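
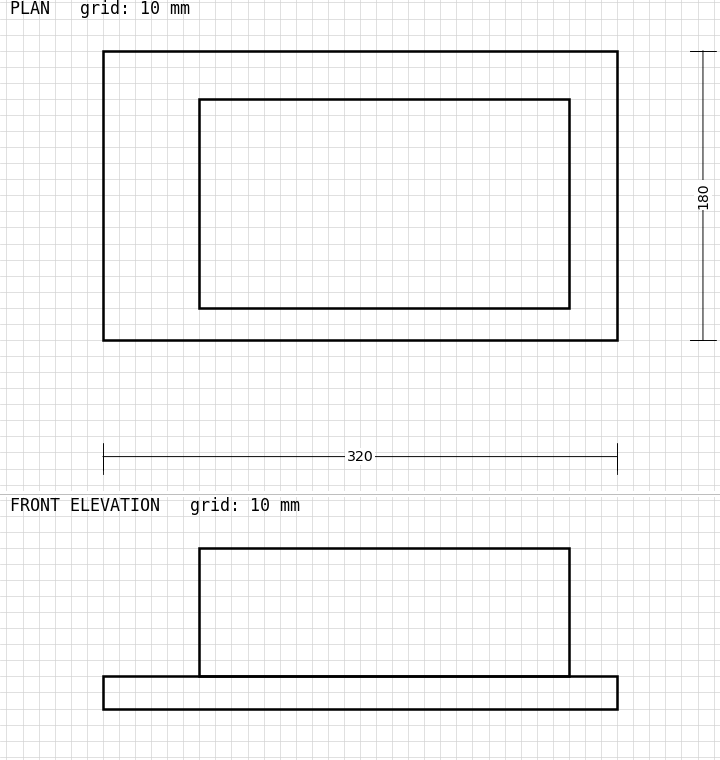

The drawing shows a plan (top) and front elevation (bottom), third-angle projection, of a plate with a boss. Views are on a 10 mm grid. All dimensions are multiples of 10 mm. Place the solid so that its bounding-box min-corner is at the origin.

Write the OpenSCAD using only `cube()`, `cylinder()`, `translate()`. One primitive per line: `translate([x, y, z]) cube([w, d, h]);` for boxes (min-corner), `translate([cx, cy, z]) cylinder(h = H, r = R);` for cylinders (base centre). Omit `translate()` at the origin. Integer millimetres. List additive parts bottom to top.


cube([320, 180, 20]);
translate([60, 20, 20]) cube([230, 130, 80]);


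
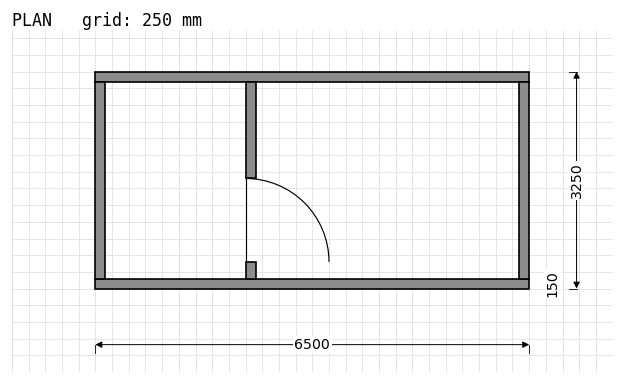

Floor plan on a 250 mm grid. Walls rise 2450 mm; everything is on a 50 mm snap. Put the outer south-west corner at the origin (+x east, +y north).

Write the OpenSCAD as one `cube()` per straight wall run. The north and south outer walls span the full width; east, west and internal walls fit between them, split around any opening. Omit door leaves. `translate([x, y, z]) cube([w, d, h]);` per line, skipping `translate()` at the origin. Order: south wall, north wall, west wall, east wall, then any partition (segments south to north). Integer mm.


cube([6500, 150, 2450]);
translate([0, 3100, 0]) cube([6500, 150, 2450]);
translate([0, 150, 0]) cube([150, 2950, 2450]);
translate([6350, 150, 0]) cube([150, 2950, 2450]);
translate([2250, 150, 0]) cube([150, 250, 2450]);
translate([2250, 1650, 0]) cube([150, 1450, 2450]);


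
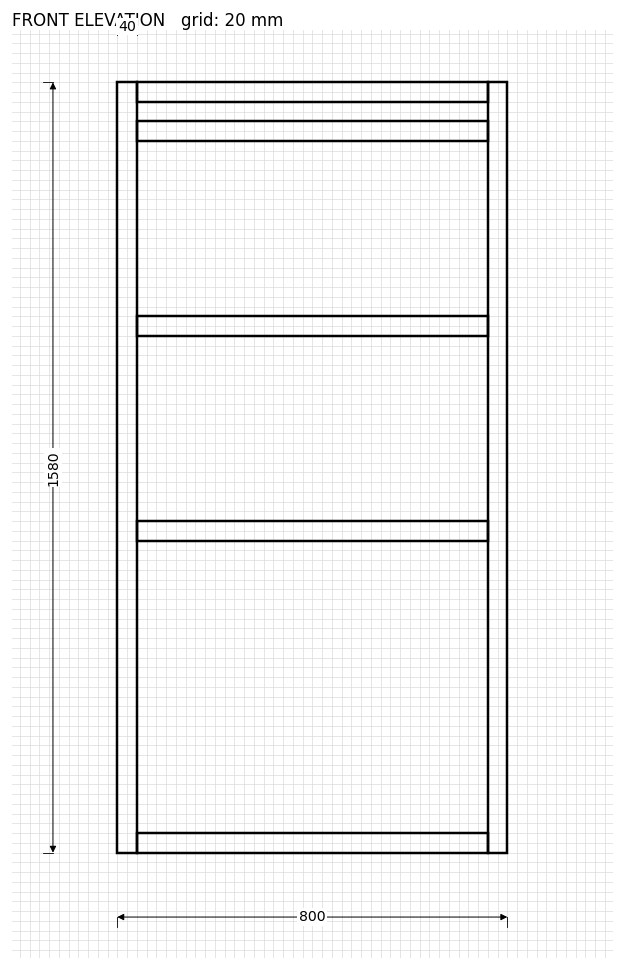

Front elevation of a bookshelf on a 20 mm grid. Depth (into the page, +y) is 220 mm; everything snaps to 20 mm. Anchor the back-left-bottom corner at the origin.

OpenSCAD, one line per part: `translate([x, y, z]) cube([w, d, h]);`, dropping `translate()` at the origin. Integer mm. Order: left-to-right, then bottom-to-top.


cube([40, 220, 1580]);
translate([40, 0, 0]) cube([720, 220, 40]);
translate([40, 0, 640]) cube([720, 220, 40]);
translate([40, 0, 1060]) cube([720, 220, 40]);
translate([40, 0, 1460]) cube([720, 220, 40]);
translate([40, 0, 1540]) cube([720, 220, 40]);
translate([760, 0, 0]) cube([40, 220, 1580]);


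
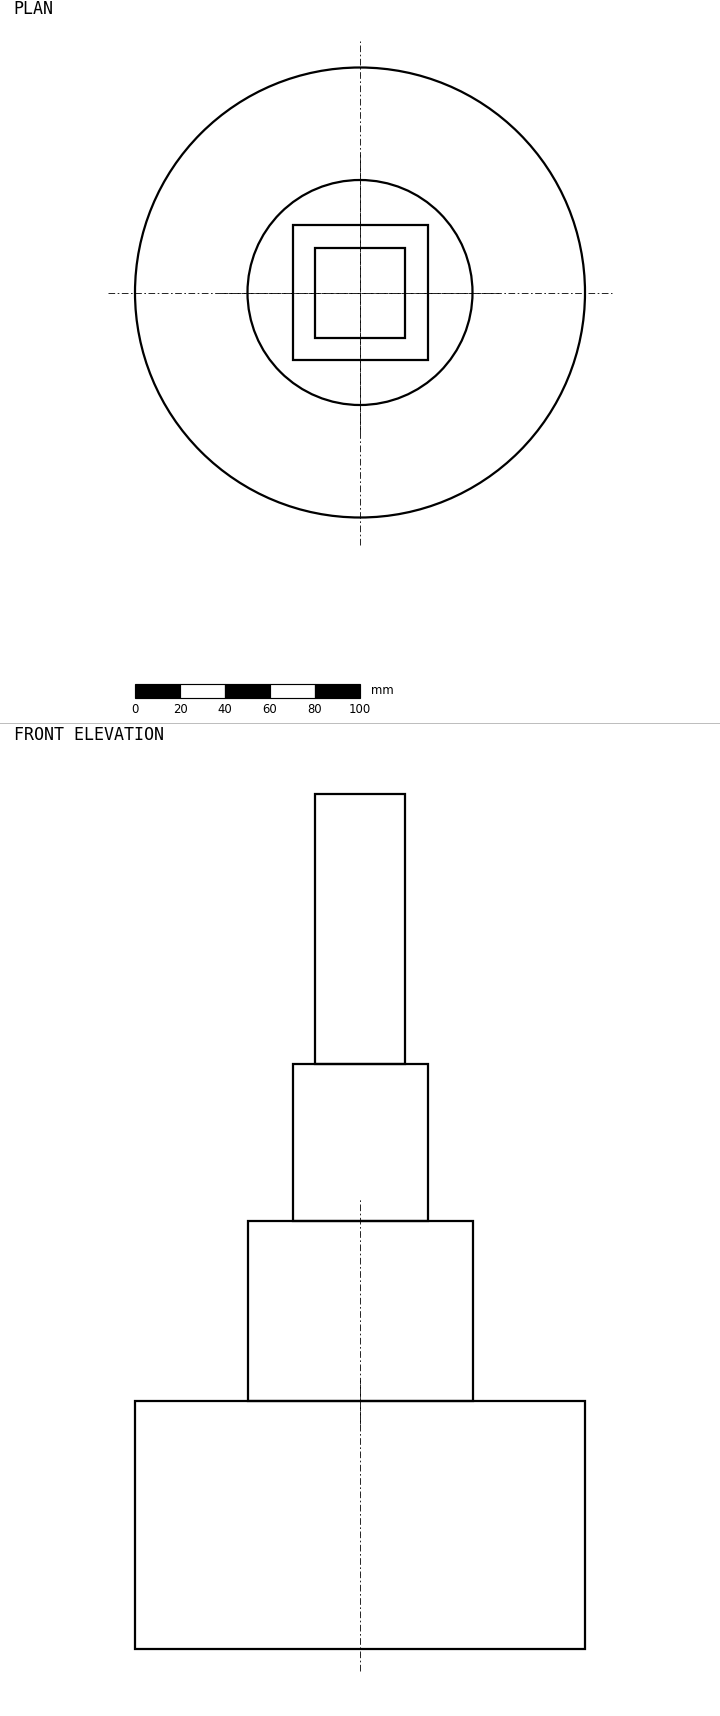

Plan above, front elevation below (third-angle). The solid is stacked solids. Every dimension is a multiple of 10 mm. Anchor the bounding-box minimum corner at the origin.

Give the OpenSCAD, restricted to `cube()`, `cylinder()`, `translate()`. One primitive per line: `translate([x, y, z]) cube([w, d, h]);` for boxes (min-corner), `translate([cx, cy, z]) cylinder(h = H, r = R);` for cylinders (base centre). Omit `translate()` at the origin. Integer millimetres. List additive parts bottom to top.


translate([100, 100, 0]) cylinder(h = 110, r = 100);
translate([100, 100, 110]) cylinder(h = 80, r = 50);
translate([70, 70, 190]) cube([60, 60, 70]);
translate([80, 80, 260]) cube([40, 40, 120]);


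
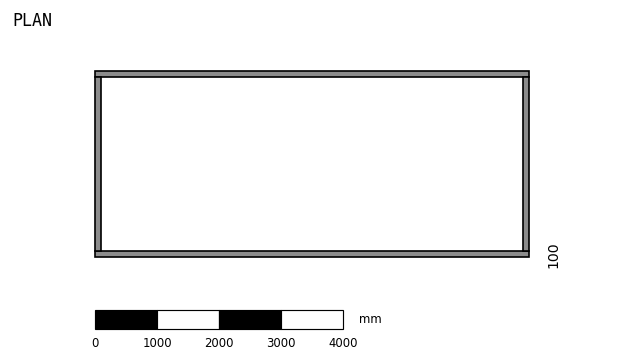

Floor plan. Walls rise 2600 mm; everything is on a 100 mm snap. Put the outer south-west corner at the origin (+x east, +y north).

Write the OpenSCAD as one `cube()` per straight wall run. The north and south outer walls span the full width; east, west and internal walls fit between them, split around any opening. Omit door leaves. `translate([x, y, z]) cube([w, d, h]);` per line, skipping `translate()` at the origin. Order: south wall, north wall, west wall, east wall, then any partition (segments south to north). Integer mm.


cube([7000, 100, 2600]);
translate([0, 2900, 0]) cube([7000, 100, 2600]);
translate([0, 100, 0]) cube([100, 2800, 2600]);
translate([6900, 100, 0]) cube([100, 2800, 2600]);


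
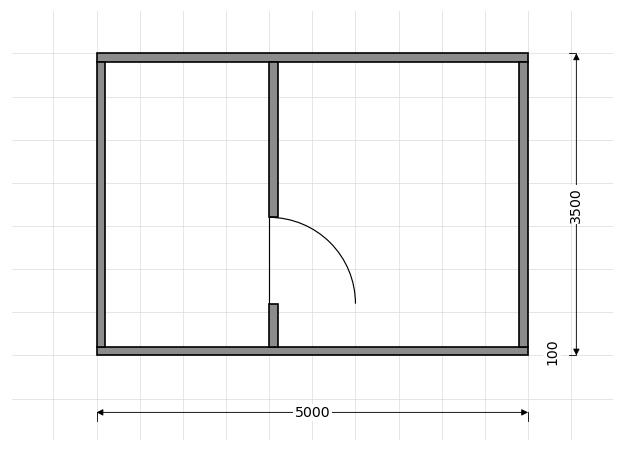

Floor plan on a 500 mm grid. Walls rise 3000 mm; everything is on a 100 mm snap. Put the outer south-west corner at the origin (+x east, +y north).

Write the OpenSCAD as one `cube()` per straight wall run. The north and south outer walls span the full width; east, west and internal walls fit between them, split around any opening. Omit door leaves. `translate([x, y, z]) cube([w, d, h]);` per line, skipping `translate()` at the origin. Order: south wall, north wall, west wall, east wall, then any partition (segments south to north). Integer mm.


cube([5000, 100, 3000]);
translate([0, 3400, 0]) cube([5000, 100, 3000]);
translate([0, 100, 0]) cube([100, 3300, 3000]);
translate([4900, 100, 0]) cube([100, 3300, 3000]);
translate([2000, 100, 0]) cube([100, 500, 3000]);
translate([2000, 1600, 0]) cube([100, 1800, 3000]);


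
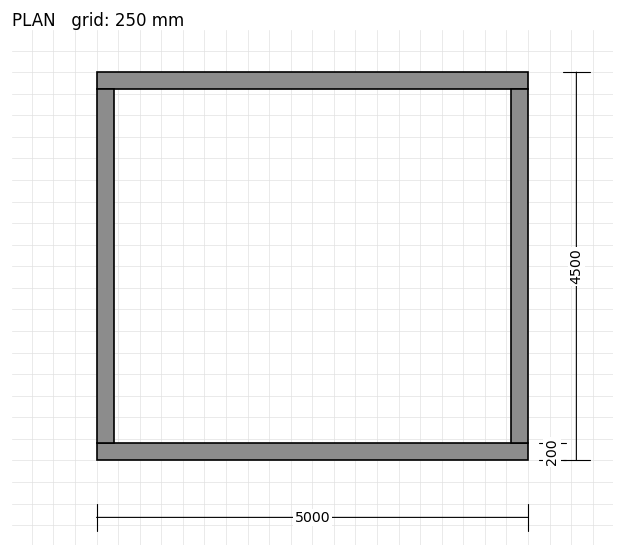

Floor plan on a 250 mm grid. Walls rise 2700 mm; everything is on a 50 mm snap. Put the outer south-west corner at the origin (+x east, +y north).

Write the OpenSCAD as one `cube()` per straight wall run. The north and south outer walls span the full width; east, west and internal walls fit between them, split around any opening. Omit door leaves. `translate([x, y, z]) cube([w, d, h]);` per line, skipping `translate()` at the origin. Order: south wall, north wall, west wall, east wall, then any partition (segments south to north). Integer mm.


cube([5000, 200, 2700]);
translate([0, 4300, 0]) cube([5000, 200, 2700]);
translate([0, 200, 0]) cube([200, 4100, 2700]);
translate([4800, 200, 0]) cube([200, 4100, 2700]);


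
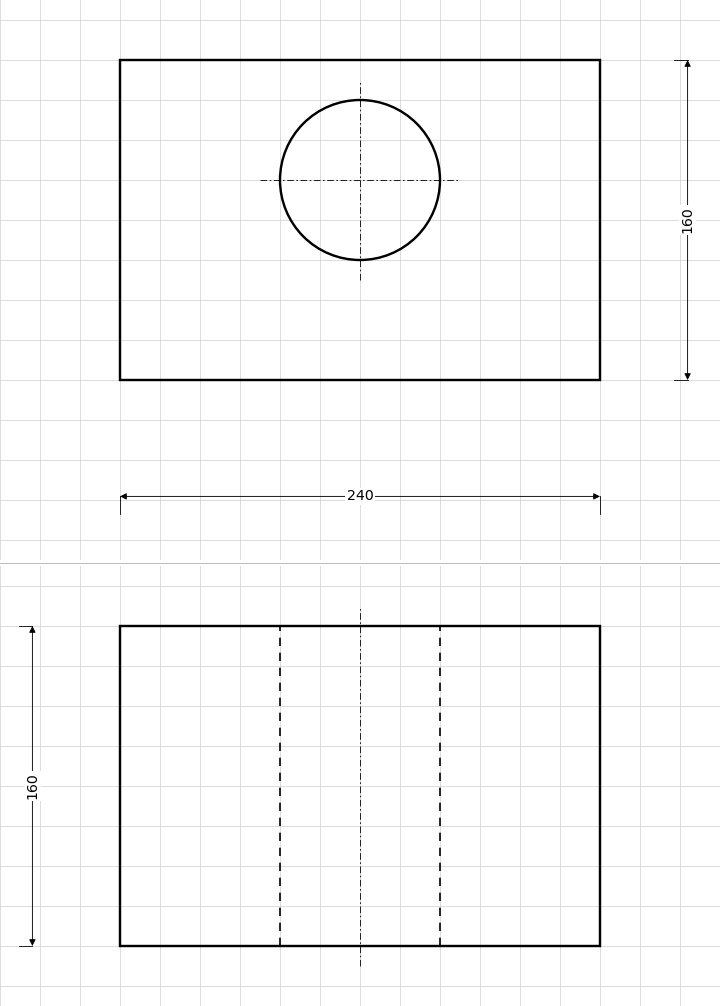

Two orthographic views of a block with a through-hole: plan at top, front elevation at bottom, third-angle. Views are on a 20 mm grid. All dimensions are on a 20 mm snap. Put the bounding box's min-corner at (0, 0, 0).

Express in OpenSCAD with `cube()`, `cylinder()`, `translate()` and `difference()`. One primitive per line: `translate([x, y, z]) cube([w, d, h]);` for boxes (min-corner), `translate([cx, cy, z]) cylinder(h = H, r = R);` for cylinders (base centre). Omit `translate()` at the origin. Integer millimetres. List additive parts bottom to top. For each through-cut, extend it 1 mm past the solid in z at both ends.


difference() {
  cube([240, 160, 160]);
  translate([120, 100, -1]) cylinder(h = 162, r = 40);
}


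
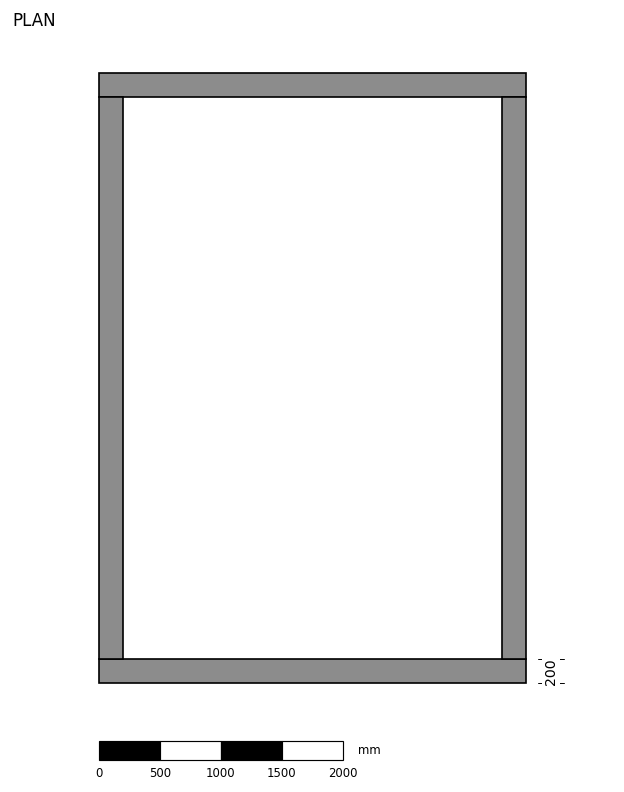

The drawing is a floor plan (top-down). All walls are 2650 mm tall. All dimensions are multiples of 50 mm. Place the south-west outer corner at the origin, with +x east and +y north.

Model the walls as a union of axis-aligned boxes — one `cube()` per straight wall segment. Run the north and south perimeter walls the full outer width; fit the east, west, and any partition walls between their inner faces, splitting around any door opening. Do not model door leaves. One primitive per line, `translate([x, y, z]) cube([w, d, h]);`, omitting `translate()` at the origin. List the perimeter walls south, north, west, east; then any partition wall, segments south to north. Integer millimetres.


cube([3500, 200, 2650]);
translate([0, 4800, 0]) cube([3500, 200, 2650]);
translate([0, 200, 0]) cube([200, 4600, 2650]);
translate([3300, 200, 0]) cube([200, 4600, 2650]);


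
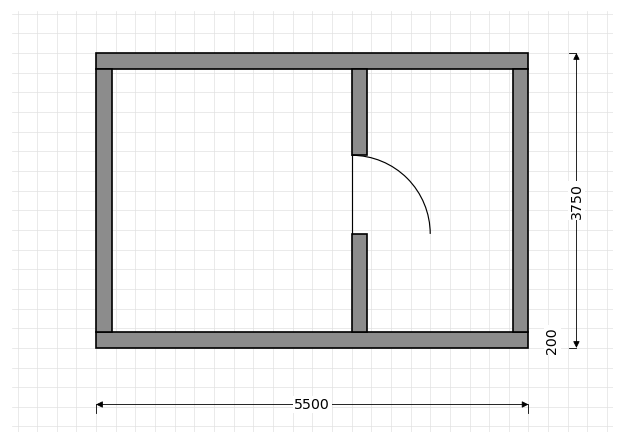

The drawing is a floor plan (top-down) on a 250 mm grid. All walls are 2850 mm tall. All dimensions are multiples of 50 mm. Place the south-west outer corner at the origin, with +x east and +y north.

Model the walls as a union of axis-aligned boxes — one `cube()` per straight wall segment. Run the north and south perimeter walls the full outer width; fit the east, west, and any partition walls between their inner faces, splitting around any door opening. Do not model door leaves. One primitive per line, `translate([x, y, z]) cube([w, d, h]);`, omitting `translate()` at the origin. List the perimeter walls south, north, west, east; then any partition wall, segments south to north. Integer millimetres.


cube([5500, 200, 2850]);
translate([0, 3550, 0]) cube([5500, 200, 2850]);
translate([0, 200, 0]) cube([200, 3350, 2850]);
translate([5300, 200, 0]) cube([200, 3350, 2850]);
translate([3250, 200, 0]) cube([200, 1250, 2850]);
translate([3250, 2450, 0]) cube([200, 1100, 2850]);


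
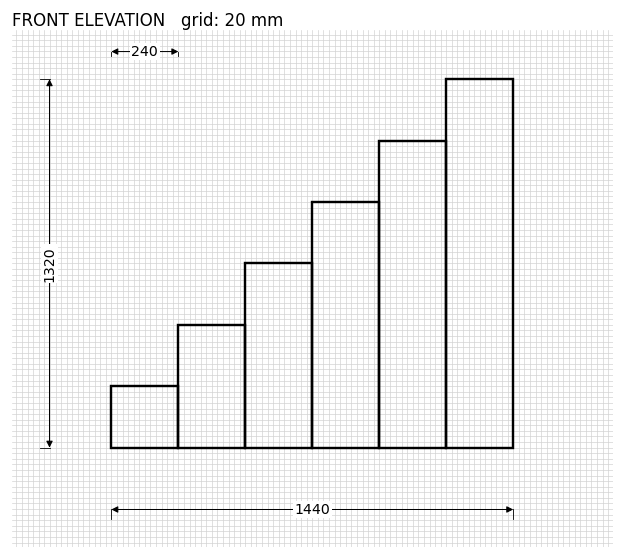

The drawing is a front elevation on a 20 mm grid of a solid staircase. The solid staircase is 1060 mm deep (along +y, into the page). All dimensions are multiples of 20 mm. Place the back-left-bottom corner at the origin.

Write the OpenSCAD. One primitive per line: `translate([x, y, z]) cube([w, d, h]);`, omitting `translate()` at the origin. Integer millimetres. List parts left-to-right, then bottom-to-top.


cube([240, 1060, 220]);
translate([240, 0, 0]) cube([240, 1060, 440]);
translate([480, 0, 0]) cube([240, 1060, 660]);
translate([720, 0, 0]) cube([240, 1060, 880]);
translate([960, 0, 0]) cube([240, 1060, 1100]);
translate([1200, 0, 0]) cube([240, 1060, 1320]);


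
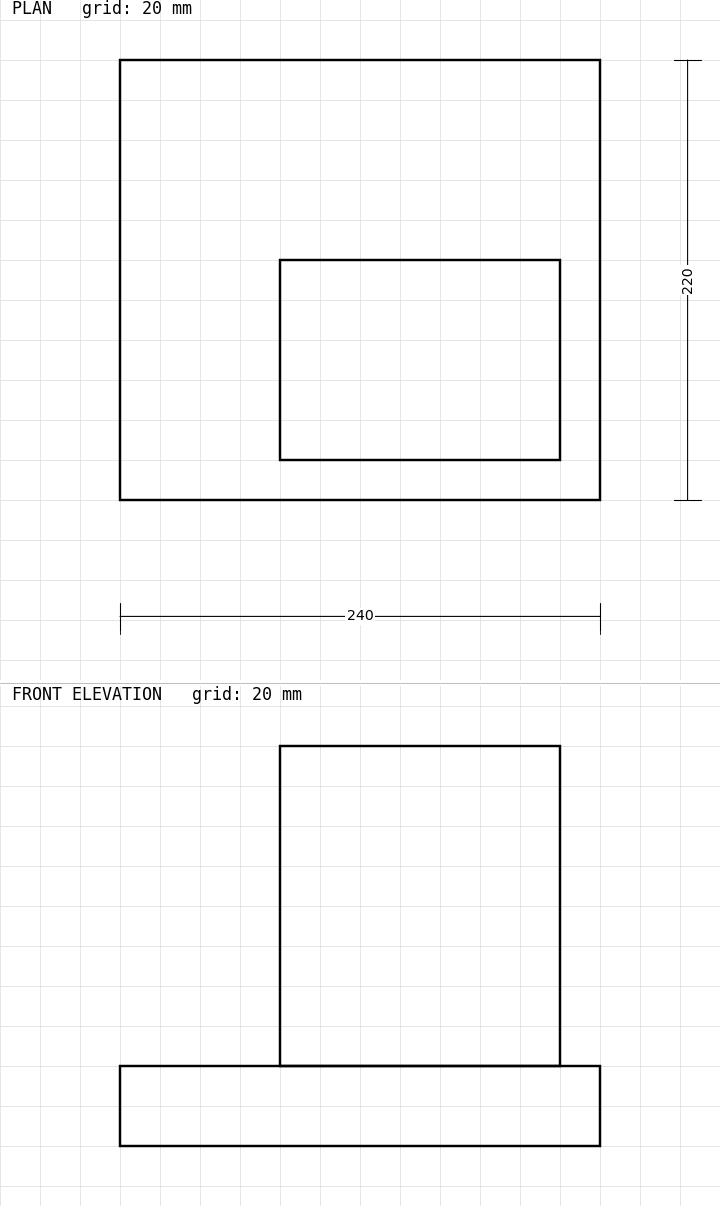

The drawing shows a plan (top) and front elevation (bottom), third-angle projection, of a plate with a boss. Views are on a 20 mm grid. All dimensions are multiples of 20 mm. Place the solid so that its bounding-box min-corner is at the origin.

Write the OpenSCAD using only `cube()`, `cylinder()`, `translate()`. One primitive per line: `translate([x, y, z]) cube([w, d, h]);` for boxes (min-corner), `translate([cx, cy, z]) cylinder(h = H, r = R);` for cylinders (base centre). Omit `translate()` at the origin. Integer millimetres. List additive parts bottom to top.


cube([240, 220, 40]);
translate([80, 20, 40]) cube([140, 100, 160]);


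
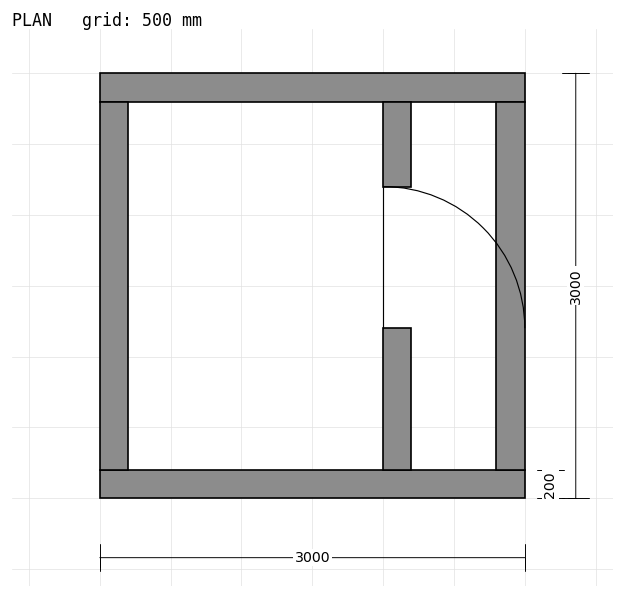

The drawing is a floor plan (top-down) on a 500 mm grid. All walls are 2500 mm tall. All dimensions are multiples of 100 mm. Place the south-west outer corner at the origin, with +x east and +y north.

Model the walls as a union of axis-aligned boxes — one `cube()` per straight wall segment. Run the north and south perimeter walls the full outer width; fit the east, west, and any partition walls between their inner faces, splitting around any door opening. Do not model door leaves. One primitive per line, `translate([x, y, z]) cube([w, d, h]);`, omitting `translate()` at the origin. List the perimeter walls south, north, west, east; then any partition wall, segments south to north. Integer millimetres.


cube([3000, 200, 2500]);
translate([0, 2800, 0]) cube([3000, 200, 2500]);
translate([0, 200, 0]) cube([200, 2600, 2500]);
translate([2800, 200, 0]) cube([200, 2600, 2500]);
translate([2000, 200, 0]) cube([200, 1000, 2500]);
translate([2000, 2200, 0]) cube([200, 600, 2500]);


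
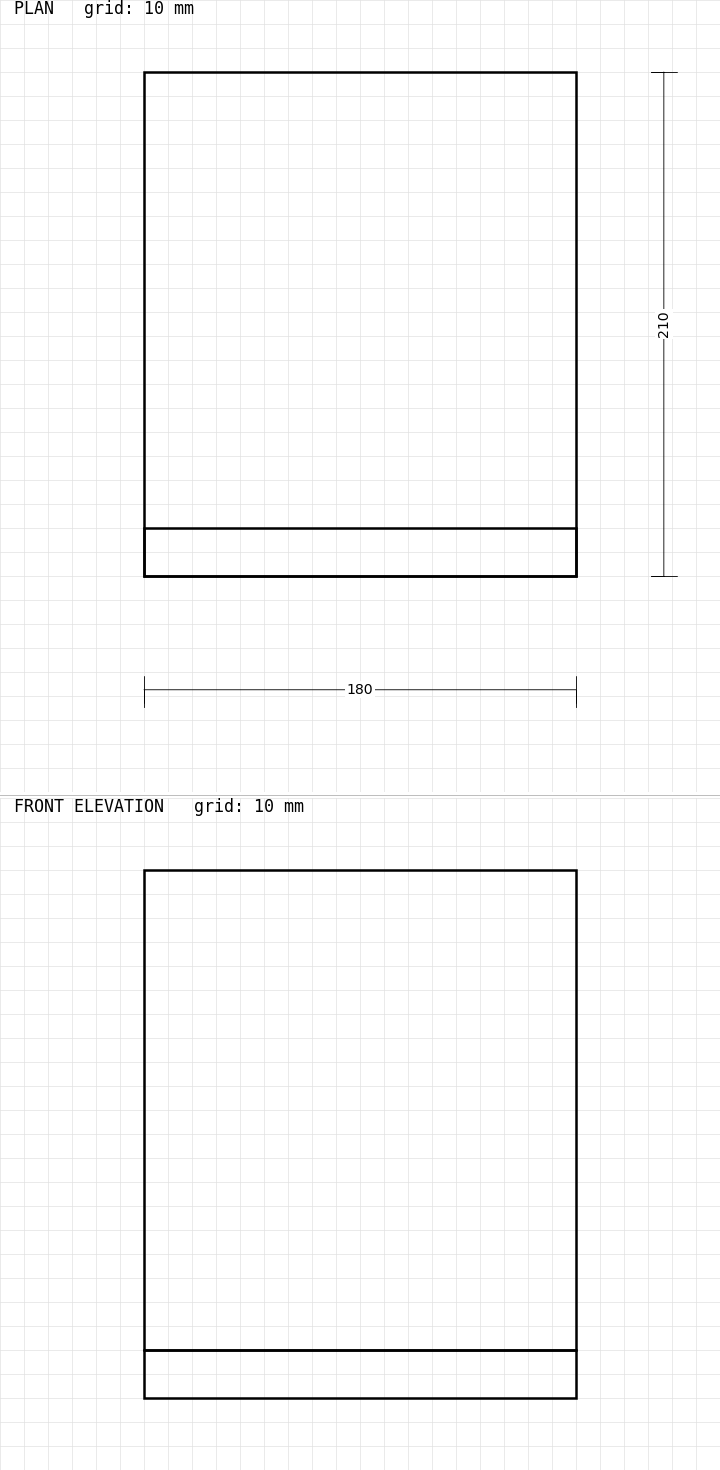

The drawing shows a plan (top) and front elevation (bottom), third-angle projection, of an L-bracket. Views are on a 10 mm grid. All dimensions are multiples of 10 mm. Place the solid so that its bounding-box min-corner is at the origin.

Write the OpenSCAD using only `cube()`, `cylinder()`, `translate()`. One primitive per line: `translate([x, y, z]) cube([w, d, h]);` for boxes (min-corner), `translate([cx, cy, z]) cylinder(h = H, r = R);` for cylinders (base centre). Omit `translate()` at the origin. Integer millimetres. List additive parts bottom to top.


cube([180, 210, 20]);
translate([0, 0, 20]) cube([180, 20, 200]);


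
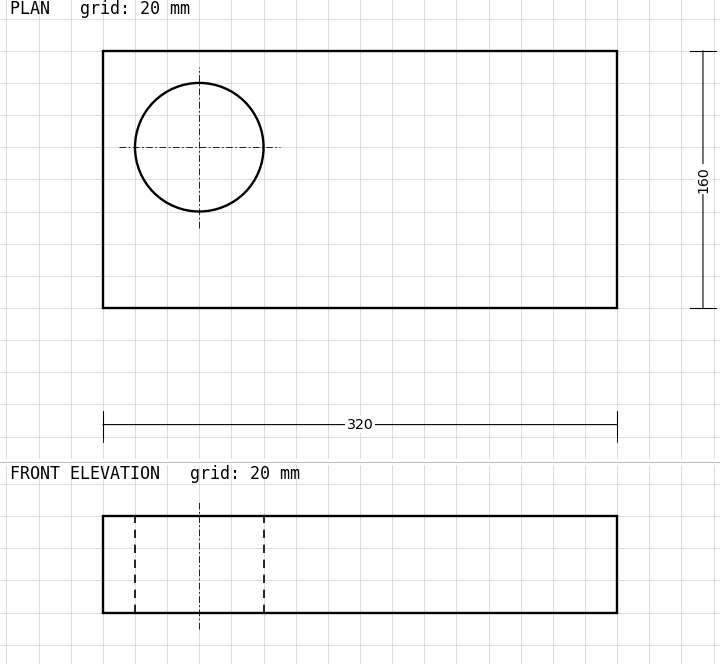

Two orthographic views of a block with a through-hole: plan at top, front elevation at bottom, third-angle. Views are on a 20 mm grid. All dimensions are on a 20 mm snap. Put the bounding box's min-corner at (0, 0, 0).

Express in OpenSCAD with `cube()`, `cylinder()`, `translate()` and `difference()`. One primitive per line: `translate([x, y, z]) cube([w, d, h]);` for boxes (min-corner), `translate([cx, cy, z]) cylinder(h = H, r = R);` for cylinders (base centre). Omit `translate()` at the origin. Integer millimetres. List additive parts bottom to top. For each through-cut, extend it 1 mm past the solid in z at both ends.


difference() {
  cube([320, 160, 60]);
  translate([60, 100, -1]) cylinder(h = 62, r = 40);
}


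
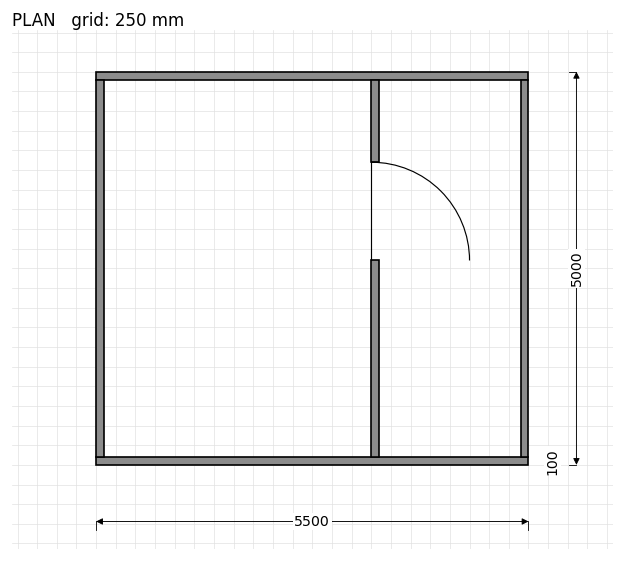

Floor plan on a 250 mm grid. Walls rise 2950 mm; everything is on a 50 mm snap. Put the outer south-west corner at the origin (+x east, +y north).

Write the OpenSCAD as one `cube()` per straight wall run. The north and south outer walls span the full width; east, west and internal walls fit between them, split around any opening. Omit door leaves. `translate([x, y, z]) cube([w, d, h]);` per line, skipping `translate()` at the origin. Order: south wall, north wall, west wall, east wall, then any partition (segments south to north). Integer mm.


cube([5500, 100, 2950]);
translate([0, 4900, 0]) cube([5500, 100, 2950]);
translate([0, 100, 0]) cube([100, 4800, 2950]);
translate([5400, 100, 0]) cube([100, 4800, 2950]);
translate([3500, 100, 0]) cube([100, 2500, 2950]);
translate([3500, 3850, 0]) cube([100, 1050, 2950]);


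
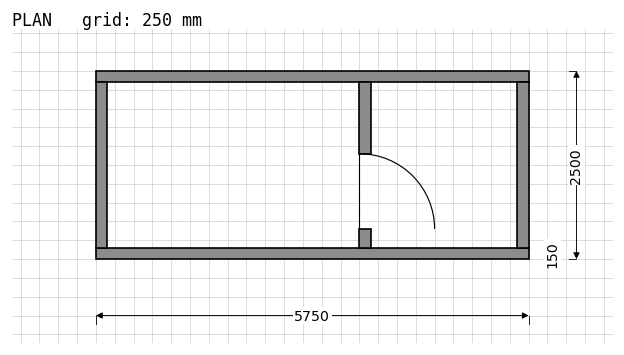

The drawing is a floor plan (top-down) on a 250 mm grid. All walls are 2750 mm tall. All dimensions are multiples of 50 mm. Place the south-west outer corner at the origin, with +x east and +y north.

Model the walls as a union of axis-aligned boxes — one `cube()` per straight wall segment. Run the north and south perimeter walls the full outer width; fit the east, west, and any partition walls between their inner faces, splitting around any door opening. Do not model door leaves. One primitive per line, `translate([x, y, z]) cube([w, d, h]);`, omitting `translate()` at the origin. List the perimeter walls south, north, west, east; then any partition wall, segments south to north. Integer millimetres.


cube([5750, 150, 2750]);
translate([0, 2350, 0]) cube([5750, 150, 2750]);
translate([0, 150, 0]) cube([150, 2200, 2750]);
translate([5600, 150, 0]) cube([150, 2200, 2750]);
translate([3500, 150, 0]) cube([150, 250, 2750]);
translate([3500, 1400, 0]) cube([150, 950, 2750]);


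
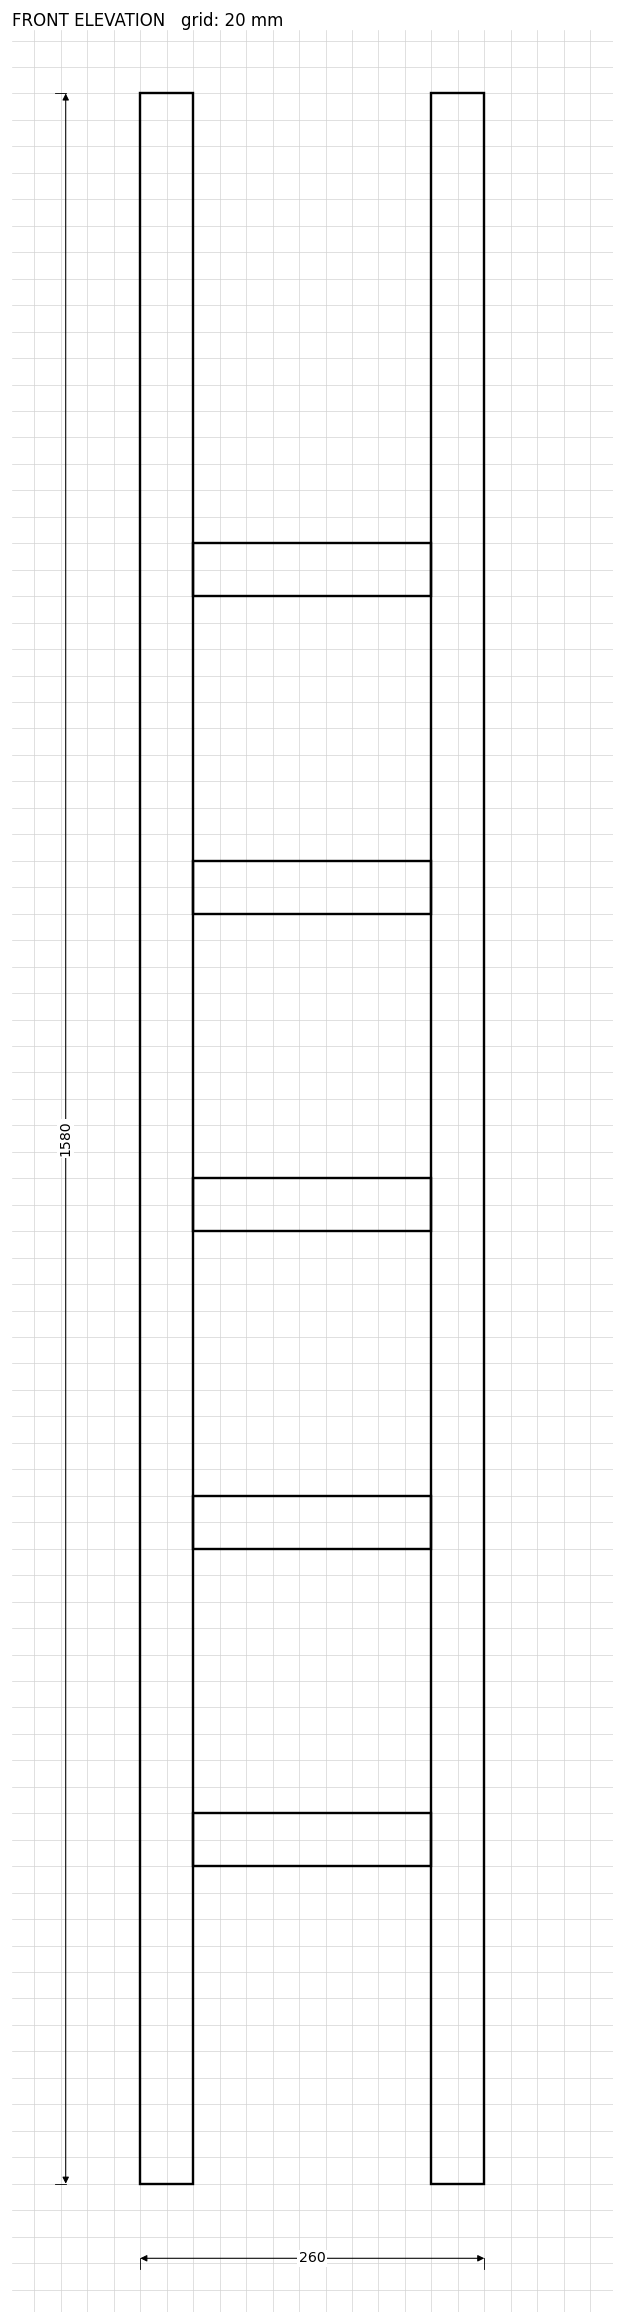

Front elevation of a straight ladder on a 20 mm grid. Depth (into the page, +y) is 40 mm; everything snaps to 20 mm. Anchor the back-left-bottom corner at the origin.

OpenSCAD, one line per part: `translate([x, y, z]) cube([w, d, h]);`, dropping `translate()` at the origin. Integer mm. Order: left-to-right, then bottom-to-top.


cube([40, 40, 1580]);
translate([40, 0, 240]) cube([180, 40, 40]);
translate([40, 0, 480]) cube([180, 40, 40]);
translate([40, 0, 720]) cube([180, 40, 40]);
translate([40, 0, 960]) cube([180, 40, 40]);
translate([40, 0, 1200]) cube([180, 40, 40]);
translate([220, 0, 0]) cube([40, 40, 1580]);


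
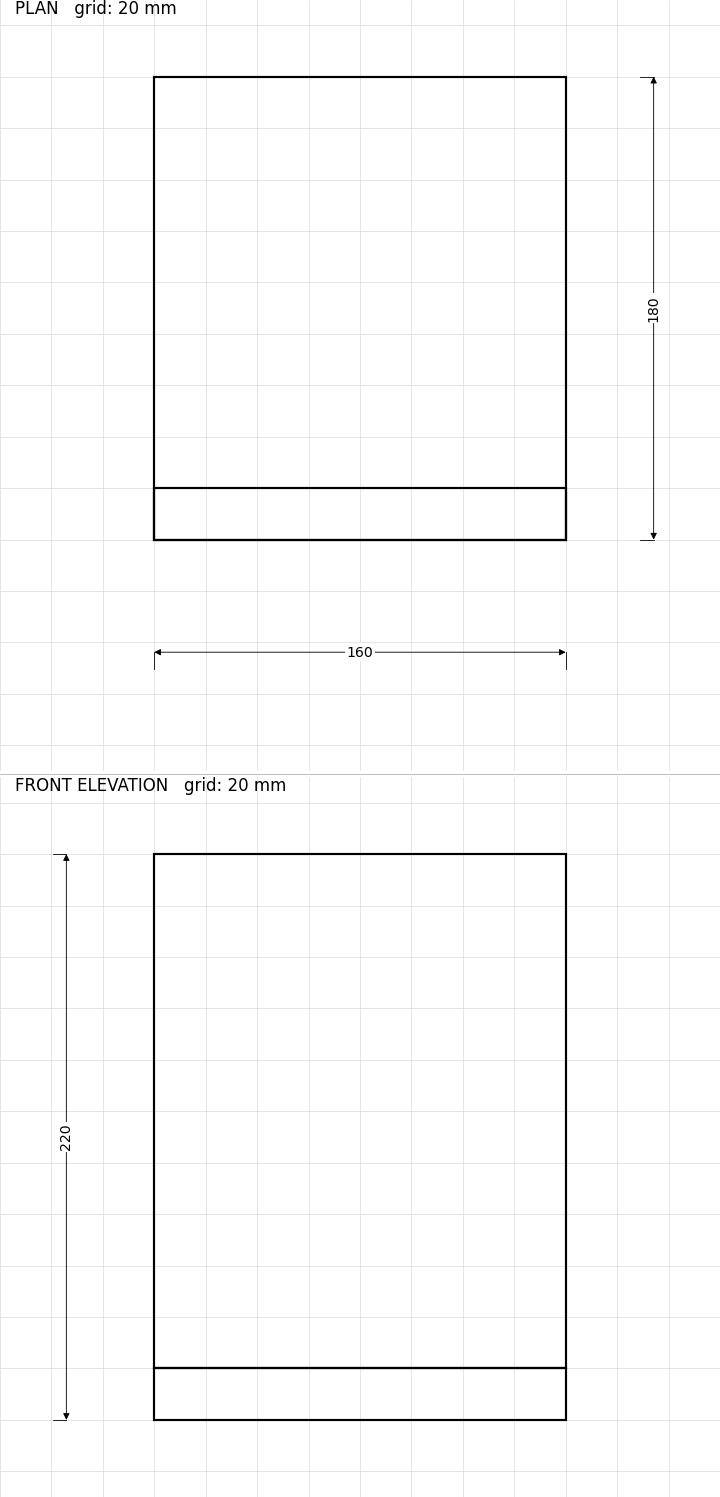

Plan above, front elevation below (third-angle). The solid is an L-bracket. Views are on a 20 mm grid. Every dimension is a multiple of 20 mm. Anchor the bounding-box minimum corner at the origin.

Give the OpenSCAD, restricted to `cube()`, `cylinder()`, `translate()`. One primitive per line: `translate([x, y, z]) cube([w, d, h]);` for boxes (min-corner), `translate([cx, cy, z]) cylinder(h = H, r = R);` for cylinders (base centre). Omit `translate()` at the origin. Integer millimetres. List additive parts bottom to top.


cube([160, 180, 20]);
translate([0, 0, 20]) cube([160, 20, 200]);


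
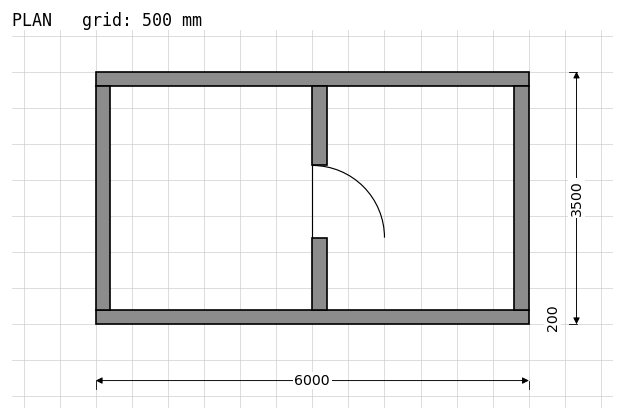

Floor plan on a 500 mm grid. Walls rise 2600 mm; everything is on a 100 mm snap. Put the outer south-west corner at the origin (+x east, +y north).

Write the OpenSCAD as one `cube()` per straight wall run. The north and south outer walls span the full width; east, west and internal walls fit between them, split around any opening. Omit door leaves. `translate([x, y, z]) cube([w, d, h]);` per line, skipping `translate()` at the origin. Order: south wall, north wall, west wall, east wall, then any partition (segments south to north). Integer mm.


cube([6000, 200, 2600]);
translate([0, 3300, 0]) cube([6000, 200, 2600]);
translate([0, 200, 0]) cube([200, 3100, 2600]);
translate([5800, 200, 0]) cube([200, 3100, 2600]);
translate([3000, 200, 0]) cube([200, 1000, 2600]);
translate([3000, 2200, 0]) cube([200, 1100, 2600]);


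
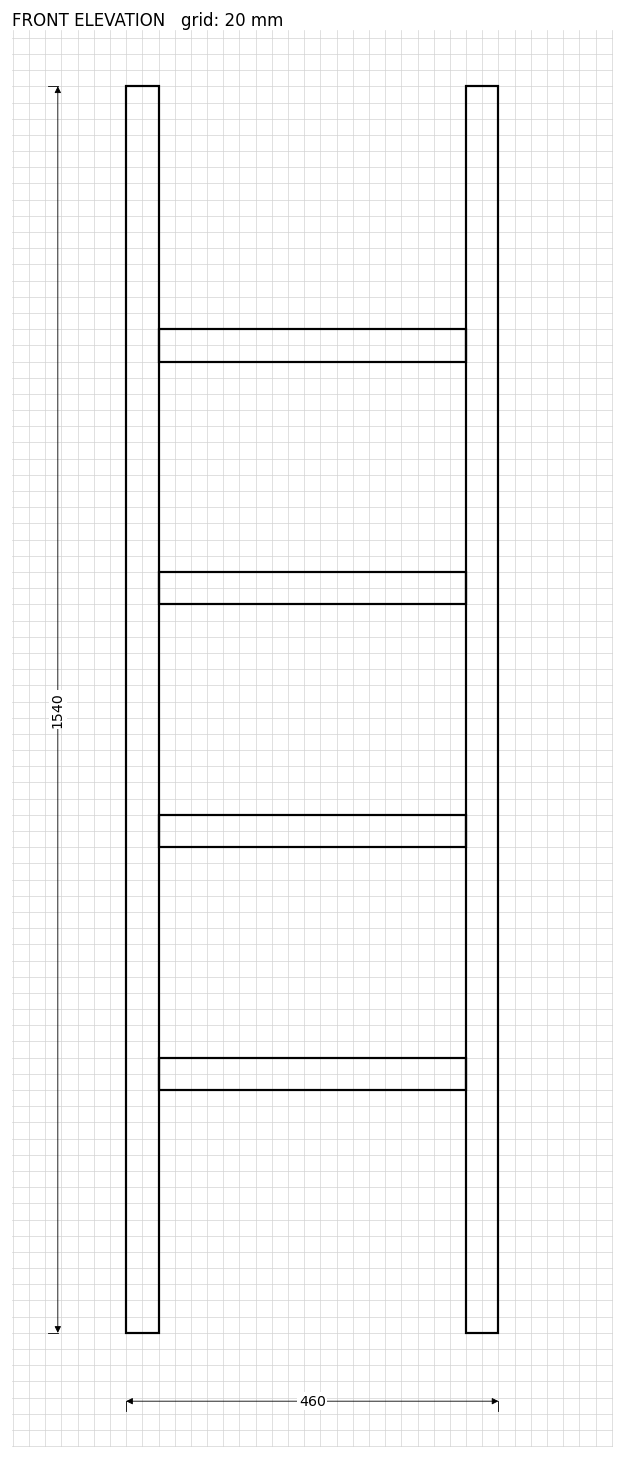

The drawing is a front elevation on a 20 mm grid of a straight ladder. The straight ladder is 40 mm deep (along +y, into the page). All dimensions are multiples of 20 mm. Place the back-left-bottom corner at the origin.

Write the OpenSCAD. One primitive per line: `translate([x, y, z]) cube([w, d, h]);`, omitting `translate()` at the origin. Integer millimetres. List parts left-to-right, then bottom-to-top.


cube([40, 40, 1540]);
translate([40, 0, 300]) cube([380, 40, 40]);
translate([40, 0, 600]) cube([380, 40, 40]);
translate([40, 0, 900]) cube([380, 40, 40]);
translate([40, 0, 1200]) cube([380, 40, 40]);
translate([420, 0, 0]) cube([40, 40, 1540]);


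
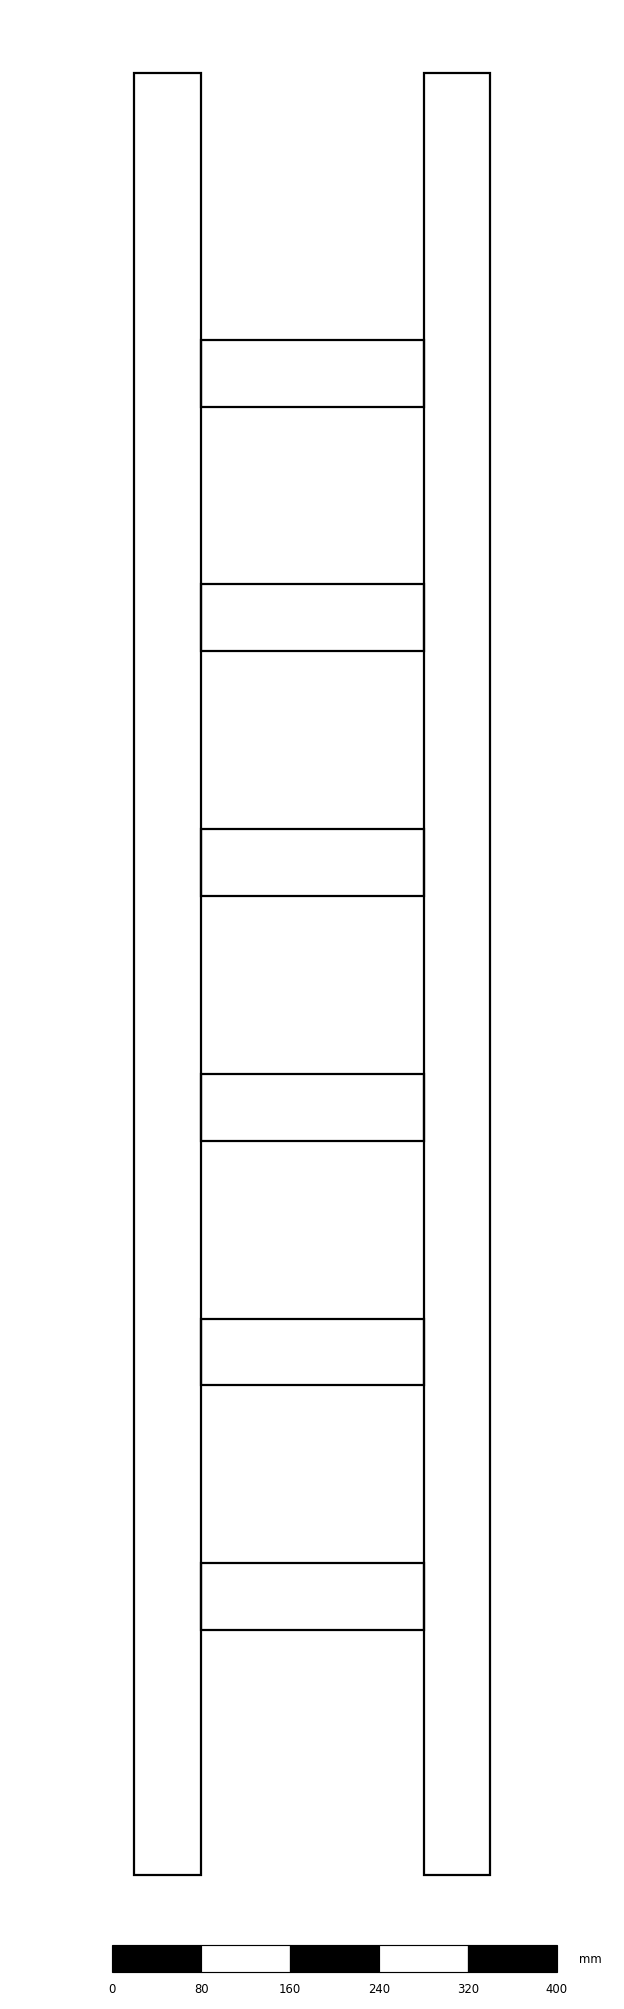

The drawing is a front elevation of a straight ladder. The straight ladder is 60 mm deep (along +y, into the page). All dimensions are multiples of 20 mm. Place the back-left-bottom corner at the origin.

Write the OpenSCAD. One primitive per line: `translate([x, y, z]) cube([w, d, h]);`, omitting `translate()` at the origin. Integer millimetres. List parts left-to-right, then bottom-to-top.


cube([60, 60, 1620]);
translate([60, 0, 220]) cube([200, 60, 60]);
translate([60, 0, 440]) cube([200, 60, 60]);
translate([60, 0, 660]) cube([200, 60, 60]);
translate([60, 0, 880]) cube([200, 60, 60]);
translate([60, 0, 1100]) cube([200, 60, 60]);
translate([60, 0, 1320]) cube([200, 60, 60]);
translate([260, 0, 0]) cube([60, 60, 1620]);


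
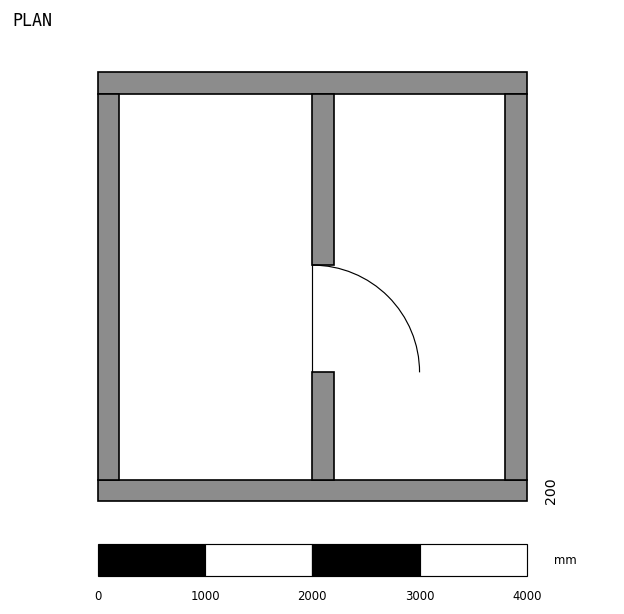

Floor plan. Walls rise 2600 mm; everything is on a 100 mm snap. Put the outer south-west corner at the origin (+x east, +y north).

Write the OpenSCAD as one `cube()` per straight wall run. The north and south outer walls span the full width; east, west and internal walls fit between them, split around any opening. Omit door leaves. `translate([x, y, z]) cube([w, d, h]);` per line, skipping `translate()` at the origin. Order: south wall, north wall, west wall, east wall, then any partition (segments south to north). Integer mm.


cube([4000, 200, 2600]);
translate([0, 3800, 0]) cube([4000, 200, 2600]);
translate([0, 200, 0]) cube([200, 3600, 2600]);
translate([3800, 200, 0]) cube([200, 3600, 2600]);
translate([2000, 200, 0]) cube([200, 1000, 2600]);
translate([2000, 2200, 0]) cube([200, 1600, 2600]);


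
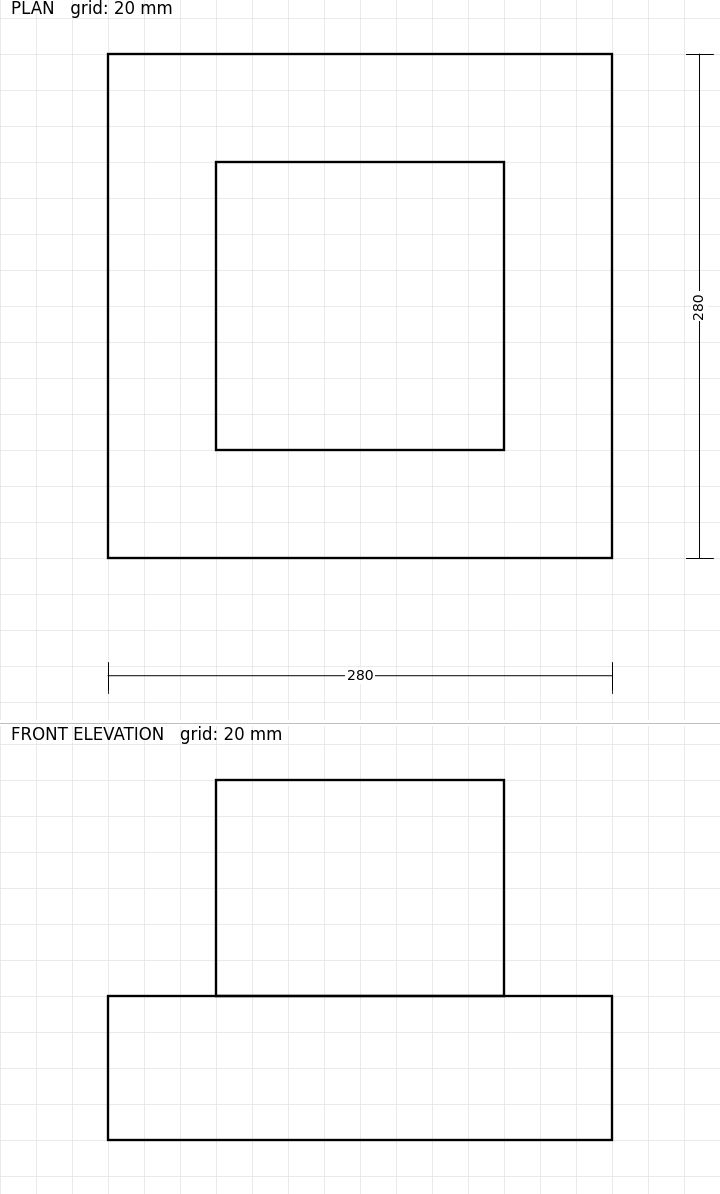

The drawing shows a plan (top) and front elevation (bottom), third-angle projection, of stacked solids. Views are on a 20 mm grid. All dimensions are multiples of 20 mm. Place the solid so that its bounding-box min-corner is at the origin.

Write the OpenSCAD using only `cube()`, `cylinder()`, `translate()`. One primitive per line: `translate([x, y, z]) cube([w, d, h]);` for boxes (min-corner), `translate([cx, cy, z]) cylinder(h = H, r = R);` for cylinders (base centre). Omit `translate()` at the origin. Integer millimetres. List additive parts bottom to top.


cube([280, 280, 80]);
translate([60, 60, 80]) cube([160, 160, 120]);


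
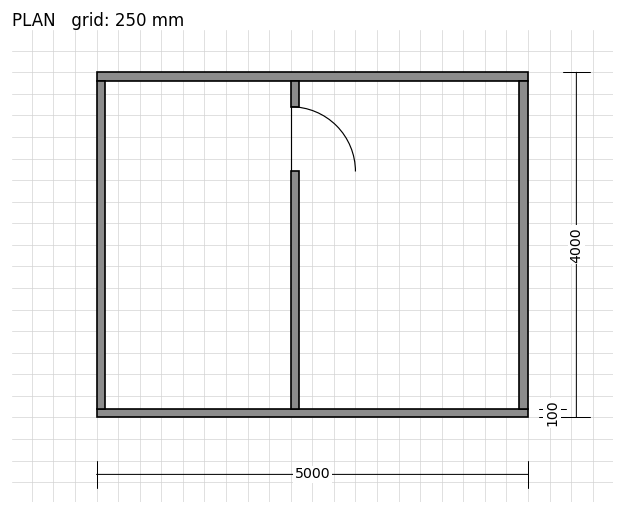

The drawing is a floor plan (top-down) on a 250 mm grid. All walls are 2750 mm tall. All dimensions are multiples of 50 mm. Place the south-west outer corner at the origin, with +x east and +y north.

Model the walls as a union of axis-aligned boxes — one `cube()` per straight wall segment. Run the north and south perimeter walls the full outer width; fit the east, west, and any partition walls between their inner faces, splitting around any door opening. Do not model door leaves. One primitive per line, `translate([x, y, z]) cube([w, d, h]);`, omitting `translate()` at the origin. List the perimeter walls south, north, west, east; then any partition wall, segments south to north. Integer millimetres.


cube([5000, 100, 2750]);
translate([0, 3900, 0]) cube([5000, 100, 2750]);
translate([0, 100, 0]) cube([100, 3800, 2750]);
translate([4900, 100, 0]) cube([100, 3800, 2750]);
translate([2250, 100, 0]) cube([100, 2750, 2750]);
translate([2250, 3600, 0]) cube([100, 300, 2750]);


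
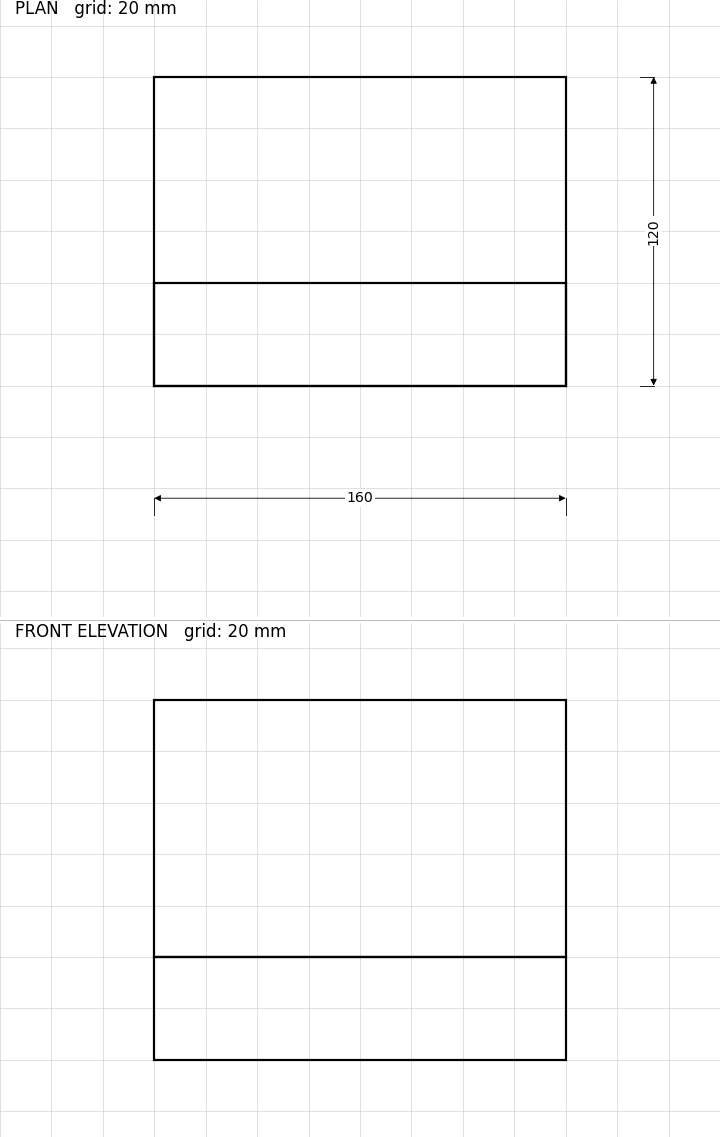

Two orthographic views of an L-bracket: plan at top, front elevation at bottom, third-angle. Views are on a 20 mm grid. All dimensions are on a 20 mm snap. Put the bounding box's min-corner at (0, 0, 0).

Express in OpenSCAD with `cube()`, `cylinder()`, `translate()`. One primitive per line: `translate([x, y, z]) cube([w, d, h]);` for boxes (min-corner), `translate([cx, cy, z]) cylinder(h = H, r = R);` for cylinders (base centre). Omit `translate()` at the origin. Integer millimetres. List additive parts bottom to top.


cube([160, 120, 40]);
translate([0, 0, 40]) cube([160, 40, 100]);


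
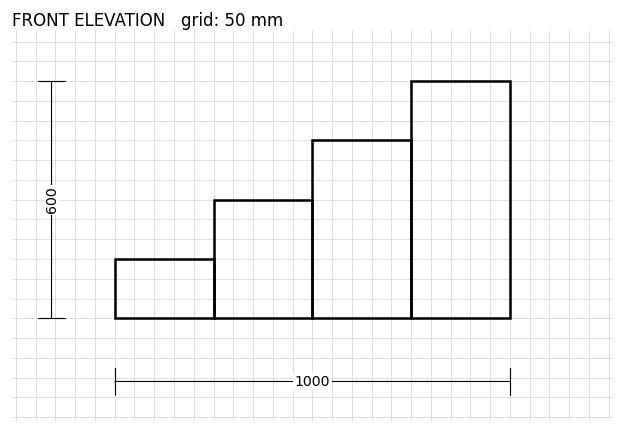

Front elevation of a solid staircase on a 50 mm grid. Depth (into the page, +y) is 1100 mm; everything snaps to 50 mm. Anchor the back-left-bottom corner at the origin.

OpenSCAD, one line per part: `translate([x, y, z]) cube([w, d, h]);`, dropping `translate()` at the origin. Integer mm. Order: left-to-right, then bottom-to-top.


cube([250, 1100, 150]);
translate([250, 0, 0]) cube([250, 1100, 300]);
translate([500, 0, 0]) cube([250, 1100, 450]);
translate([750, 0, 0]) cube([250, 1100, 600]);


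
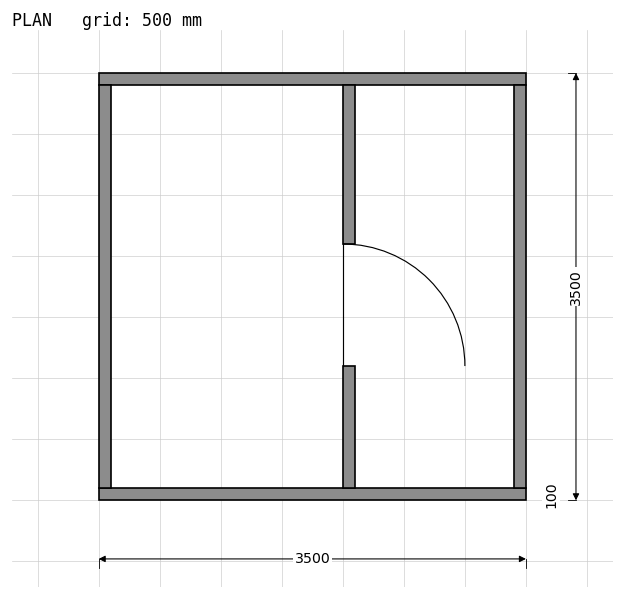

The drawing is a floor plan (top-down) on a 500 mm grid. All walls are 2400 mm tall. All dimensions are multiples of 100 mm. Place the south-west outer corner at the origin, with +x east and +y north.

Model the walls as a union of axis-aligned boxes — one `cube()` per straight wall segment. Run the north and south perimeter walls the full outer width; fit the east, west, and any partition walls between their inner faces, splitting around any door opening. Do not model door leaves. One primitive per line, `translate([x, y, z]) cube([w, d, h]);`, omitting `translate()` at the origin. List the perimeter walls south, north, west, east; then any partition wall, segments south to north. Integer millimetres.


cube([3500, 100, 2400]);
translate([0, 3400, 0]) cube([3500, 100, 2400]);
translate([0, 100, 0]) cube([100, 3300, 2400]);
translate([3400, 100, 0]) cube([100, 3300, 2400]);
translate([2000, 100, 0]) cube([100, 1000, 2400]);
translate([2000, 2100, 0]) cube([100, 1300, 2400]);


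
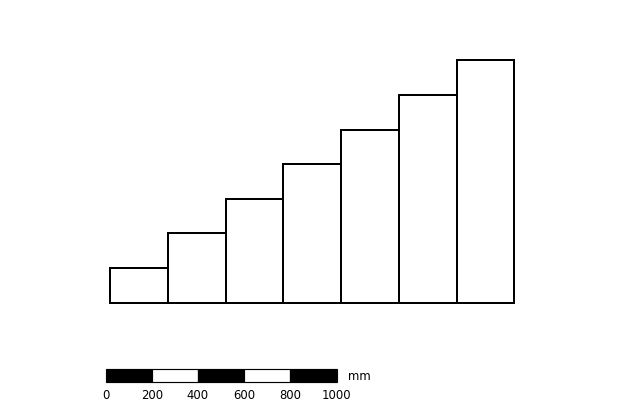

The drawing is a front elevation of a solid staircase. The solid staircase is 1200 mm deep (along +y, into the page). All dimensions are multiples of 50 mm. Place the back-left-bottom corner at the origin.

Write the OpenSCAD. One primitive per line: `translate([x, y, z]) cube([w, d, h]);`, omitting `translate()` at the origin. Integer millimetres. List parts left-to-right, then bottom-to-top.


cube([250, 1200, 150]);
translate([250, 0, 0]) cube([250, 1200, 300]);
translate([500, 0, 0]) cube([250, 1200, 450]);
translate([750, 0, 0]) cube([250, 1200, 600]);
translate([1000, 0, 0]) cube([250, 1200, 750]);
translate([1250, 0, 0]) cube([250, 1200, 900]);
translate([1500, 0, 0]) cube([250, 1200, 1050]);


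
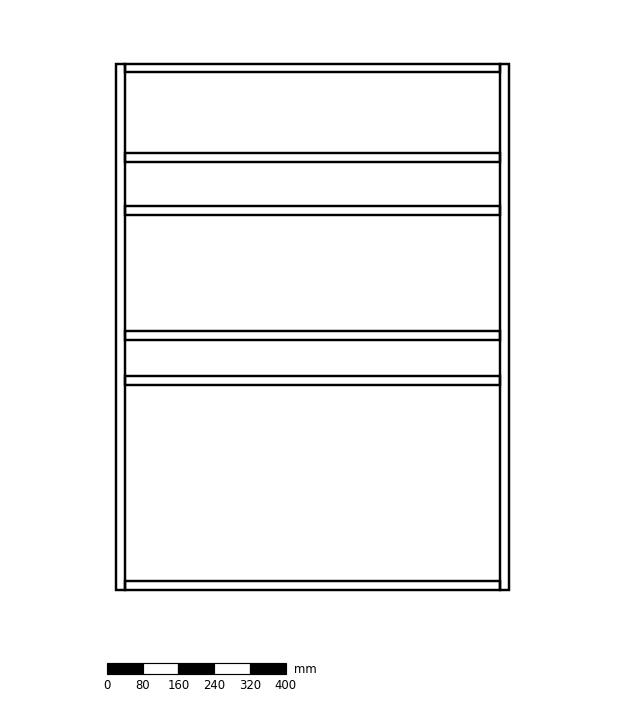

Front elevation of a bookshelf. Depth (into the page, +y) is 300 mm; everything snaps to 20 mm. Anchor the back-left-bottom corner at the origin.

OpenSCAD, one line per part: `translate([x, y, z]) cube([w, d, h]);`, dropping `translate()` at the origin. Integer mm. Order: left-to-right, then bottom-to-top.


cube([20, 300, 1180]);
translate([20, 0, 0]) cube([840, 300, 20]);
translate([20, 0, 460]) cube([840, 300, 20]);
translate([20, 0, 560]) cube([840, 300, 20]);
translate([20, 0, 840]) cube([840, 300, 20]);
translate([20, 0, 960]) cube([840, 300, 20]);
translate([20, 0, 1160]) cube([840, 300, 20]);
translate([860, 0, 0]) cube([20, 300, 1180]);


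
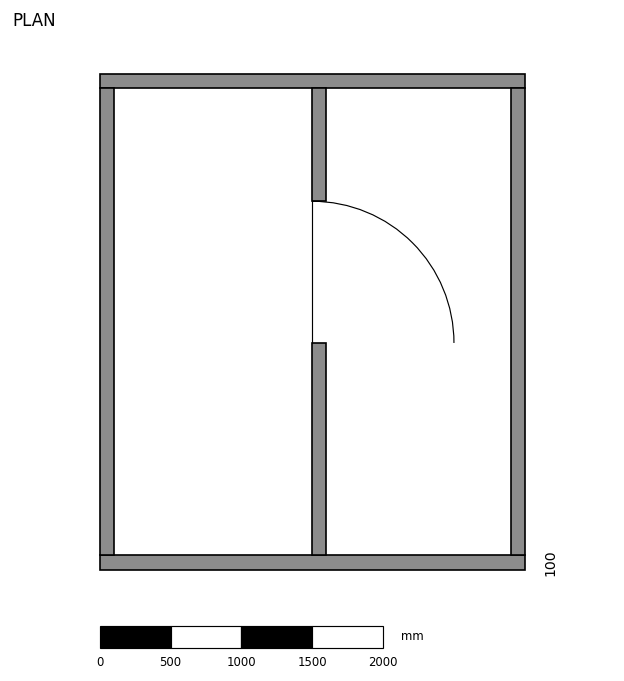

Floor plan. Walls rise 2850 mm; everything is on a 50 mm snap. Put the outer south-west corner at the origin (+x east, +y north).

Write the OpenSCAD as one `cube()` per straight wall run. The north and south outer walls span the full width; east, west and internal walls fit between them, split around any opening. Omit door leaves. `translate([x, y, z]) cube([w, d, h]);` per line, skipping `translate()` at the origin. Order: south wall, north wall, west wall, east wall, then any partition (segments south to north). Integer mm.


cube([3000, 100, 2850]);
translate([0, 3400, 0]) cube([3000, 100, 2850]);
translate([0, 100, 0]) cube([100, 3300, 2850]);
translate([2900, 100, 0]) cube([100, 3300, 2850]);
translate([1500, 100, 0]) cube([100, 1500, 2850]);
translate([1500, 2600, 0]) cube([100, 800, 2850]);


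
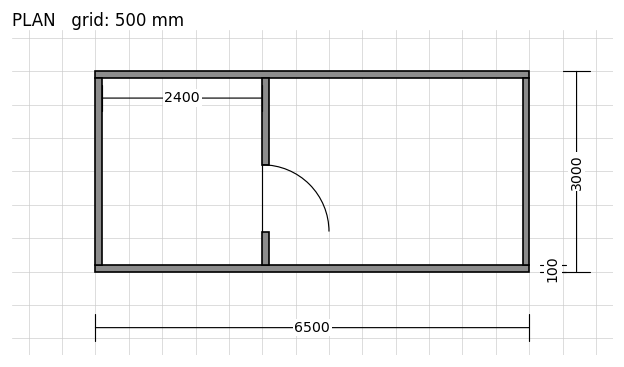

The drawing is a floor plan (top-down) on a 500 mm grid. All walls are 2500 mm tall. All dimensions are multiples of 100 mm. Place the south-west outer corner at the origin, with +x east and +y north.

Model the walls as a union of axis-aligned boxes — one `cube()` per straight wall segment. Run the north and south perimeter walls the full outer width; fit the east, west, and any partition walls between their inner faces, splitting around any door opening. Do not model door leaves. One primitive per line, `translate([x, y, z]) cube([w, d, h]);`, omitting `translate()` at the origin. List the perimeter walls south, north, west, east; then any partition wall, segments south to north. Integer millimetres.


cube([6500, 100, 2500]);
translate([0, 2900, 0]) cube([6500, 100, 2500]);
translate([0, 100, 0]) cube([100, 2800, 2500]);
translate([6400, 100, 0]) cube([100, 2800, 2500]);
translate([2500, 100, 0]) cube([100, 500, 2500]);
translate([2500, 1600, 0]) cube([100, 1300, 2500]);


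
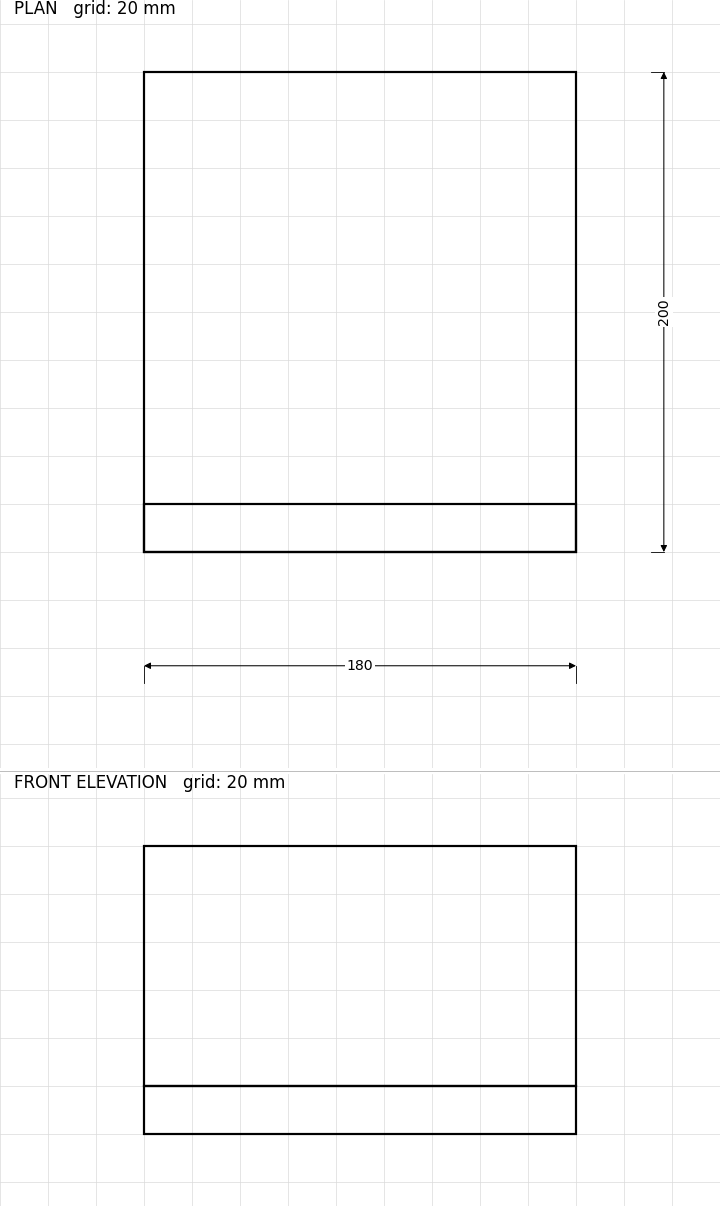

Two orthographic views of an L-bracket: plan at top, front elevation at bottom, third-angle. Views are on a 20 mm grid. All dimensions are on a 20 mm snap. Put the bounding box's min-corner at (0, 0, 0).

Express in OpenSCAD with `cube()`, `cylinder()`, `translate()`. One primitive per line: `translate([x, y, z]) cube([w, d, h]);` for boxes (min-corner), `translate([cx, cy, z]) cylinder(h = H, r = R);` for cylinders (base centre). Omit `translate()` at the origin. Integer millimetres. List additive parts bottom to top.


cube([180, 200, 20]);
translate([0, 0, 20]) cube([180, 20, 100]);


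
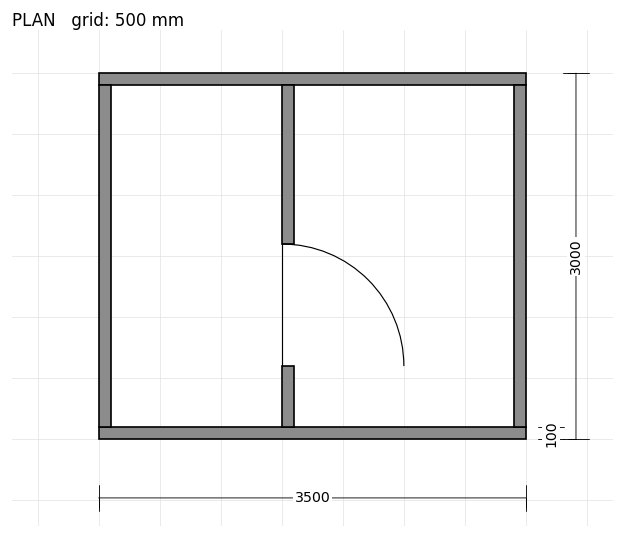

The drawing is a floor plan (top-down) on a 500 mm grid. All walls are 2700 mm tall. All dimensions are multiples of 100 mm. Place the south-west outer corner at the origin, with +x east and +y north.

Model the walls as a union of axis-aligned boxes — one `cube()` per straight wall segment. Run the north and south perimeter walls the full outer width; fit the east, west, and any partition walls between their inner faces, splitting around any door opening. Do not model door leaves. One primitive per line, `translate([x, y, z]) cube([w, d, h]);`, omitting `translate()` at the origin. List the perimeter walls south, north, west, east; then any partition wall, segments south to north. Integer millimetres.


cube([3500, 100, 2700]);
translate([0, 2900, 0]) cube([3500, 100, 2700]);
translate([0, 100, 0]) cube([100, 2800, 2700]);
translate([3400, 100, 0]) cube([100, 2800, 2700]);
translate([1500, 100, 0]) cube([100, 500, 2700]);
translate([1500, 1600, 0]) cube([100, 1300, 2700]);


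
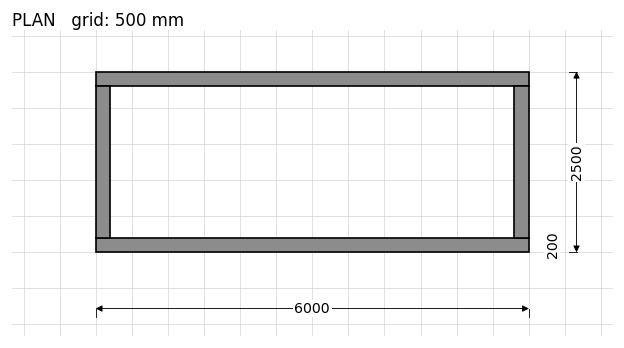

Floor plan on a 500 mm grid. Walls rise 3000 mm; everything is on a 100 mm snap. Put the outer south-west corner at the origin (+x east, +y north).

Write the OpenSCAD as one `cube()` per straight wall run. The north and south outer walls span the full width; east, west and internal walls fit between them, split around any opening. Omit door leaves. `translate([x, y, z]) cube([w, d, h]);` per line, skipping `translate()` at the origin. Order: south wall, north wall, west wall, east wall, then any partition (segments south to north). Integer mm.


cube([6000, 200, 3000]);
translate([0, 2300, 0]) cube([6000, 200, 3000]);
translate([0, 200, 0]) cube([200, 2100, 3000]);
translate([5800, 200, 0]) cube([200, 2100, 3000]);


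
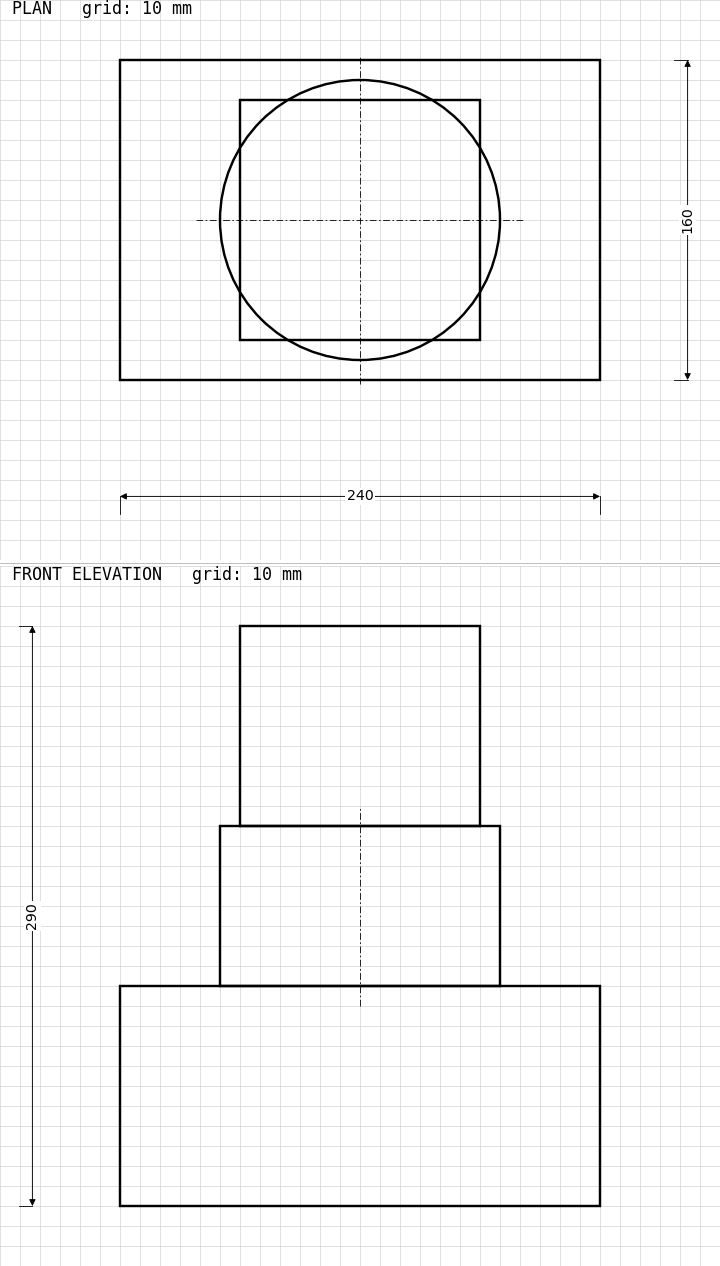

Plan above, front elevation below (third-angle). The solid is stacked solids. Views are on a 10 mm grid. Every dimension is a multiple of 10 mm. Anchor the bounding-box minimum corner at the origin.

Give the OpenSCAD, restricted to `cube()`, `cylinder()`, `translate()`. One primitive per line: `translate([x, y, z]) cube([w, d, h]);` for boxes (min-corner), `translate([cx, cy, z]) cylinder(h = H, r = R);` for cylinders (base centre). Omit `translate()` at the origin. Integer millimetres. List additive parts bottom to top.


cube([240, 160, 110]);
translate([120, 80, 110]) cylinder(h = 80, r = 70);
translate([60, 20, 190]) cube([120, 120, 100]);


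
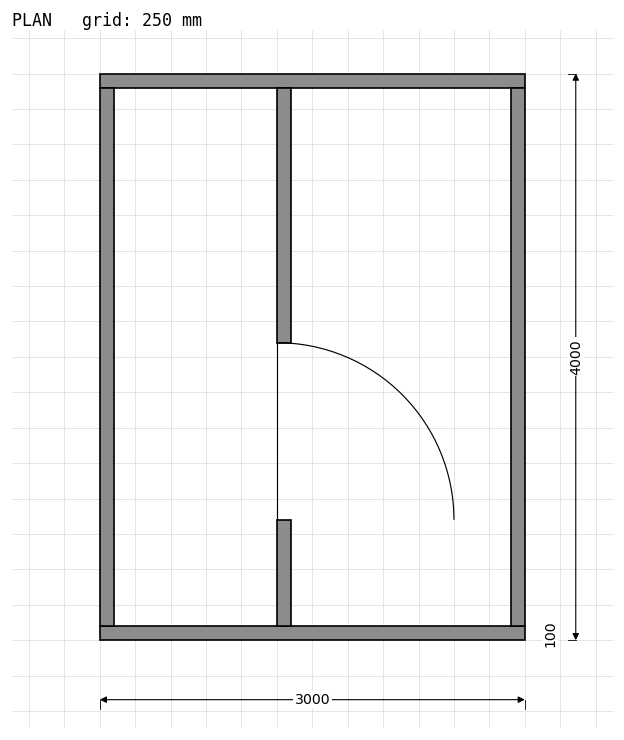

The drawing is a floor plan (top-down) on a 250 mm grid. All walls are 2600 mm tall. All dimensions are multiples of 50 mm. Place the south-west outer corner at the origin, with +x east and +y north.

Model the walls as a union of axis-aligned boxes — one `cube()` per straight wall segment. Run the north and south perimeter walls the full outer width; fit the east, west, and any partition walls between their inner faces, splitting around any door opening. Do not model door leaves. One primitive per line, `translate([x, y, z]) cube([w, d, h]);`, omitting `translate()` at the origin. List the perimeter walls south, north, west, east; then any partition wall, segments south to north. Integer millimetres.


cube([3000, 100, 2600]);
translate([0, 3900, 0]) cube([3000, 100, 2600]);
translate([0, 100, 0]) cube([100, 3800, 2600]);
translate([2900, 100, 0]) cube([100, 3800, 2600]);
translate([1250, 100, 0]) cube([100, 750, 2600]);
translate([1250, 2100, 0]) cube([100, 1800, 2600]);
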